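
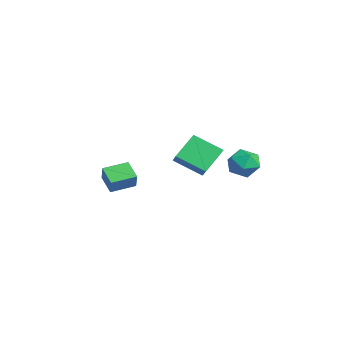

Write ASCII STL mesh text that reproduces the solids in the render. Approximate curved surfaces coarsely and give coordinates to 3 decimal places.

solid 
facet normal -0.866 -0.097 0.491
outer loop
vertex -0.896 -4.216 1.804
vertex -0.941 -2.634 2.037
vertex -1.506 -4.079 0.756
endloop
endfacet
facet normal 0.028 -0.989 -0.146
outer loop
vertex -0.319 -3.946 0.083
vertex -0.896 -4.216 1.804
vertex -1.506 -4.079 0.756
endloop
endfacet
facet normal -0.866 -0.096 0.491
outer loop
vertex -1.506 -4.079 0.756
vertex -0.941 -2.634 2.037
vertex -1.55 -2.496 0.989
endloop
endfacet
facet normal -0.500 0.113 -0.859
outer loop
vertex -1.55 -2.496 0.989
vertex -0.319 -3.946 0.083
vertex -1.506 -4.079 0.756
endloop
endfacet
facet normal 0.500 -0.112 0.859
outer loop
vertex -0.896 -4.216 1.804
vertex 0.246 -2.501 1.364
vertex -0.941 -2.634 2.037
endloop
endfacet
facet normal 0.027 -0.989 -0.146
outer loop
vertex 0.29 -4.084 1.131
vertex -0.896 -4.216 1.804
vertex -0.319 -3.946 0.083
endloop
endfacet
facet normal 0.500 -0.113 0.859
outer loop
vertex 0.29 -4.084 1.131
vertex 0.246 -2.501 1.364
vertex -0.896 -4.216 1.804
endloop
endfacet
facet normal -0.028 0.989 0.146
outer loop
vertex -0.941 -2.634 2.037
vertex 0.246 -2.501 1.364
vertex -1.55 -2.496 0.989
endloop
endfacet
facet normal -0.500 0.112 -0.859
outer loop
vertex -0.364 -2.364 0.316
vertex -0.319 -3.946 0.083
vertex -1.55 -2.496 0.989
endloop
endfacet
facet normal -0.028 0.989 0.145
outer loop
vertex -1.55 -2.496 0.989
vertex 0.246 -2.501 1.364
vertex -0.364 -2.364 0.316
endloop
endfacet
facet normal 0.866 0.097 -0.491
outer loop
vertex -0.364 -2.364 0.316
vertex 0.29 -4.084 1.131
vertex -0.319 -3.946 0.083
endloop
endfacet
facet normal 0.866 0.096 -0.491
outer loop
vertex 0.246 -2.501 1.364
vertex 0.29 -4.084 1.131
vertex -0.364 -2.364 0.316
endloop
endfacet
facet normal -0.483 0.873 -0.068
outer loop
vertex 3.695 3.46 2.556
vertex 2.868 3.047 3.139
vertex 3.698 3.546 3.646
endloop
endfacet
facet normal 0.222 0.972 -0.077
outer loop
vertex 3.695 3.46 2.556
vertex 3.698 3.546 3.646
vertex 4.619 3.293 3.116
endloop
endfacet
facet normal 0.490 0.604 -0.628
outer loop
vertex 3.695 3.46 2.556
vertex 4.619 3.293 3.116
vertex 4.359 2.636 2.281
endloop
endfacet
facet normal -0.051 0.279 -0.959
outer loop
vertex 3.695 3.46 2.556
vertex 4.359 2.636 2.281
vertex 3.276 2.484 2.295
endloop
endfacet
facet normal -0.654 0.444 -0.612
outer loop
vertex 3.695 3.46 2.556
vertex 3.276 2.484 2.295
vertex 2.868 3.047 3.139
endloop
endfacet
facet normal 0.492 0.696 0.523
outer loop
vertex 4.619 3.293 3.116
vertex 3.698 3.546 3.646
vertex 4.364 2.776 4.045
endloop
endfacet
facet normal -0.651 0.535 0.538
outer loop
vertex 3.698 3.546 3.646
vertex 2.868 3.047 3.139
vertex 3.281 2.624 4.059
endloop
endfacet
facet normal -0.926 -0.158 -0.342
outer loop
vertex 2.868 3.047 3.139
vertex 3.276 2.484 2.295
vertex 3.021 1.967 3.224
endloop
endfacet
facet normal 0.048 -0.426 -0.903
outer loop
vertex 3.276 2.484 2.295
vertex 4.359 2.636 2.281
vertex 3.942 1.714 2.694
endloop
endfacet
facet normal 0.924 0.102 -0.368
outer loop
vertex 4.359 2.636 2.281
vertex 4.619 3.293 3.116
vertex 4.772 2.213 3.201
endloop
endfacet
facet normal 0.051 -0.279 0.959
outer loop
vertex 3.945 1.8 3.784
vertex 4.364 2.776 4.045
vertex 3.281 2.624 4.059
endloop
endfacet
facet normal -0.490 -0.604 0.628
outer loop
vertex 3.945 1.8 3.784
vertex 3.281 2.624 4.059
vertex 3.021 1.967 3.224
endloop
endfacet
facet normal -0.222 -0.972 0.077
outer loop
vertex 3.945 1.8 3.784
vertex 3.021 1.967 3.224
vertex 3.942 1.714 2.694
endloop
endfacet
facet normal 0.483 -0.873 0.068
outer loop
vertex 3.945 1.8 3.784
vertex 3.942 1.714 2.694
vertex 4.772 2.213 3.201
endloop
endfacet
facet normal 0.654 -0.444 0.612
outer loop
vertex 3.945 1.8 3.784
vertex 4.772 2.213 3.201
vertex 4.364 2.776 4.045
endloop
endfacet
facet normal -0.048 0.426 0.903
outer loop
vertex 3.281 2.624 4.059
vertex 4.364 2.776 4.045
vertex 3.698 3.546 3.646
endloop
endfacet
facet normal -0.924 -0.102 0.368
outer loop
vertex 3.021 1.967 3.224
vertex 3.281 2.624 4.059
vertex 2.868 3.047 3.139
endloop
endfacet
facet normal -0.492 -0.696 -0.523
outer loop
vertex 3.942 1.714 2.694
vertex 3.021 1.967 3.224
vertex 3.276 2.484 2.295
endloop
endfacet
facet normal 0.651 -0.535 -0.538
outer loop
vertex 4.772 2.213 3.201
vertex 3.942 1.714 2.694
vertex 4.359 2.636 2.281
endloop
endfacet
facet normal 0.926 0.158 0.342
outer loop
vertex 4.364 2.776 4.045
vertex 4.772 2.213 3.201
vertex 4.619 3.293 3.116
endloop
endfacet
facet normal -0.517 -0.705 0.486
outer loop
vertex -3.959 2.533 2.25
vertex -4.953 2.707 1.446
vertex -3.193 1.105 0.995
endloop
endfacet
facet normal 0.770 -0.135 0.623
outer loop
vertex -2.087 2.613 -0.046
vertex -3.959 2.533 2.25
vertex -3.193 1.105 0.995
endloop
endfacet
facet normal -0.517 -0.705 0.486
outer loop
vertex -3.193 1.105 0.995
vertex -4.953 2.707 1.446
vertex -4.187 1.279 0.191
endloop
endfacet
facet normal 0.373 -0.697 -0.612
outer loop
vertex -4.187 1.279 0.191
vertex -2.087 2.613 -0.046
vertex -3.193 1.105 0.995
endloop
endfacet
facet normal -0.373 0.697 0.612
outer loop
vertex -3.959 2.533 2.25
vertex -3.847 4.215 0.405
vertex -4.953 2.707 1.446
endloop
endfacet
facet normal 0.770 -0.135 0.623
outer loop
vertex -2.853 4.041 1.209
vertex -3.959 2.533 2.25
vertex -2.087 2.613 -0.046
endloop
endfacet
facet normal -0.373 0.697 0.612
outer loop
vertex -2.853 4.041 1.209
vertex -3.847 4.215 0.405
vertex -3.959 2.533 2.25
endloop
endfacet
facet normal -0.770 0.135 -0.623
outer loop
vertex -4.953 2.707 1.446
vertex -3.847 4.215 0.405
vertex -4.187 1.279 0.191
endloop
endfacet
facet normal 0.373 -0.697 -0.612
outer loop
vertex -3.081 2.787 -0.85
vertex -2.087 2.613 -0.046
vertex -4.187 1.279 0.191
endloop
endfacet
facet normal -0.770 0.135 -0.623
outer loop
vertex -4.187 1.279 0.191
vertex -3.847 4.215 0.405
vertex -3.081 2.787 -0.85
endloop
endfacet
facet normal 0.517 0.705 -0.486
outer loop
vertex -3.081 2.787 -0.85
vertex -2.853 4.041 1.209
vertex -2.087 2.613 -0.046
endloop
endfacet
facet normal 0.517 0.705 -0.486
outer loop
vertex -3.847 4.215 0.405
vertex -2.853 4.041 1.209
vertex -3.081 2.787 -0.85
endloop
endfacet

endsolid


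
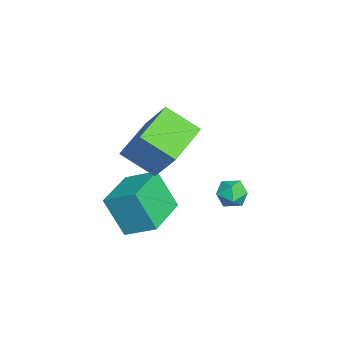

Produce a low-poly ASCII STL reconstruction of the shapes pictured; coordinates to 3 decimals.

solid 
facet normal -0.419 -0.445 -0.791
outer loop
vertex -0.288 -3.449 2.346
vertex -2.108 -2.587 2.826
vertex 0.085 -2.14 1.413
endloop
endfacet
facet normal 0.879 -0.416 -0.232
outer loop
vertex 0.828 -1.353 2.814
vertex -0.288 -3.449 2.346
vertex 0.085 -2.14 1.413
endloop
endfacet
facet normal -0.419 -0.445 -0.791
outer loop
vertex 0.085 -2.14 1.413
vertex -2.108 -2.587 2.826
vertex -1.734 -1.279 1.893
endloop
endfacet
facet normal 0.226 0.793 -0.565
outer loop
vertex -1.734 -1.279 1.893
vertex 0.828 -1.353 2.814
vertex 0.085 -2.14 1.413
endloop
endfacet
facet normal -0.226 -0.793 0.566
outer loop
vertex -0.288 -3.449 2.346
vertex -1.365 -1.8 4.227
vertex -2.108 -2.587 2.826
endloop
endfacet
facet normal 0.879 -0.416 -0.231
outer loop
vertex 0.454 -2.661 3.747
vertex -0.288 -3.449 2.346
vertex 0.828 -1.353 2.814
endloop
endfacet
facet normal -0.226 -0.793 0.566
outer loop
vertex 0.454 -2.661 3.747
vertex -1.365 -1.8 4.227
vertex -0.288 -3.449 2.346
endloop
endfacet
facet normal -0.879 0.417 0.232
outer loop
vertex -2.108 -2.587 2.826
vertex -1.365 -1.8 4.227
vertex -1.734 -1.279 1.893
endloop
endfacet
facet normal 0.226 0.793 -0.566
outer loop
vertex -0.992 -0.491 3.294
vertex 0.828 -1.353 2.814
vertex -1.734 -1.279 1.893
endloop
endfacet
facet normal -0.879 0.416 0.232
outer loop
vertex -1.734 -1.279 1.893
vertex -1.365 -1.8 4.227
vertex -0.992 -0.491 3.294
endloop
endfacet
facet normal 0.419 0.445 0.791
outer loop
vertex -0.992 -0.491 3.294
vertex 0.454 -2.661 3.747
vertex 0.828 -1.353 2.814
endloop
endfacet
facet normal 0.419 0.445 0.791
outer loop
vertex -1.365 -1.8 4.227
vertex 0.454 -2.661 3.747
vertex -0.992 -0.491 3.294
endloop
endfacet
facet normal -0.208 -0.061 0.976
outer loop
vertex -2.724 0.995 -0.702
vertex -2.671 0.272 -0.736
vertex -2.085 0.673 -0.586
endloop
endfacet
facet normal 0.128 0.551 0.825
outer loop
vertex -2.724 0.995 -0.702
vertex -2.085 0.673 -0.586
vertex -2.12 1.278 -0.985
endloop
endfacet
facet normal -0.263 0.902 0.342
outer loop
vertex -2.724 0.995 -0.702
vertex -2.12 1.278 -0.985
vertex -2.727 1.251 -1.38
endloop
endfacet
facet normal -0.838 0.509 0.196
outer loop
vertex -2.724 0.995 -0.702
vertex -2.727 1.251 -1.38
vertex -3.068 0.63 -1.226
endloop
endfacet
facet normal -0.804 -0.087 0.588
outer loop
vertex -2.724 0.995 -0.702
vertex -3.068 0.63 -1.226
vertex -2.671 0.272 -0.736
endloop
endfacet
facet normal 0.756 0.390 0.525
outer loop
vertex -2.12 1.278 -0.985
vertex -2.085 0.673 -0.586
vertex -1.692 0.73 -1.194
endloop
endfacet
facet normal 0.214 -0.601 0.771
outer loop
vertex -2.085 0.673 -0.586
vertex -2.671 0.272 -0.736
vertex -2.033 0.109 -1.04
endloop
endfacet
facet normal -0.753 -0.642 0.141
outer loop
vertex -2.671 0.272 -0.736
vertex -3.068 0.63 -1.226
vertex -2.64 0.082 -1.435
endloop
endfacet
facet normal -0.809 0.322 -0.492
outer loop
vertex -3.068 0.63 -1.226
vertex -2.727 1.251 -1.38
vertex -2.675 0.687 -1.834
endloop
endfacet
facet normal 0.123 0.959 -0.255
outer loop
vertex -2.727 1.251 -1.38
vertex -2.12 1.278 -0.985
vertex -2.089 1.088 -1.684
endloop
endfacet
facet normal 0.838 -0.509 -0.196
outer loop
vertex -2.036 0.365 -1.718
vertex -1.692 0.73 -1.194
vertex -2.033 0.109 -1.04
endloop
endfacet
facet normal 0.263 -0.902 -0.342
outer loop
vertex -2.036 0.365 -1.718
vertex -2.033 0.109 -1.04
vertex -2.64 0.082 -1.435
endloop
endfacet
facet normal -0.128 -0.551 -0.825
outer loop
vertex -2.036 0.365 -1.718
vertex -2.64 0.082 -1.435
vertex -2.675 0.687 -1.834
endloop
endfacet
facet normal 0.208 0.061 -0.976
outer loop
vertex -2.036 0.365 -1.718
vertex -2.675 0.687 -1.834
vertex -2.089 1.088 -1.684
endloop
endfacet
facet normal 0.804 0.087 -0.588
outer loop
vertex -2.036 0.365 -1.718
vertex -2.089 1.088 -1.684
vertex -1.692 0.73 -1.194
endloop
endfacet
facet normal 0.809 -0.322 0.492
outer loop
vertex -2.033 0.109 -1.04
vertex -1.692 0.73 -1.194
vertex -2.085 0.673 -0.586
endloop
endfacet
facet normal -0.123 -0.959 0.255
outer loop
vertex -2.64 0.082 -1.435
vertex -2.033 0.109 -1.04
vertex -2.671 0.272 -0.736
endloop
endfacet
facet normal -0.756 -0.390 -0.525
outer loop
vertex -2.675 0.687 -1.834
vertex -2.64 0.082 -1.435
vertex -3.068 0.63 -1.226
endloop
endfacet
facet normal -0.214 0.601 -0.771
outer loop
vertex -2.089 1.088 -1.684
vertex -2.675 0.687 -1.834
vertex -2.727 1.251 -1.38
endloop
endfacet
facet normal 0.753 0.642 -0.141
outer loop
vertex -1.692 0.73 -1.194
vertex -2.089 1.088 -1.684
vertex -2.12 1.278 -0.985
endloop
endfacet
facet normal -0.938 0.345 -0.022
outer loop
vertex -2.304 -3.371 -0.336
vertex -1.871 -2.151 0.338
vertex -1.97 -2.569 -2.004
endloop
endfacet
facet normal -0.296 -0.836 -0.461
outer loop
vertex -0.009 -3.289 -1.958
vertex -2.304 -3.371 -0.336
vertex -1.97 -2.569 -2.004
endloop
endfacet
facet normal -0.939 0.344 -0.022
outer loop
vertex -1.97 -2.569 -2.004
vertex -1.871 -2.151 0.338
vertex -1.538 -1.348 -1.33
endloop
endfacet
facet normal 0.177 0.427 -0.887
outer loop
vertex -1.538 -1.348 -1.33
vertex -0.009 -3.289 -1.958
vertex -1.97 -2.569 -2.004
endloop
endfacet
facet normal -0.178 -0.427 0.887
outer loop
vertex -2.304 -3.371 -0.336
vertex 0.09 -2.871 0.384
vertex -1.871 -2.151 0.338
endloop
endfacet
facet normal -0.296 -0.836 -0.462
outer loop
vertex -0.342 -4.092 -0.29
vertex -2.304 -3.371 -0.336
vertex -0.009 -3.289 -1.958
endloop
endfacet
facet normal -0.178 -0.427 0.887
outer loop
vertex -0.342 -4.092 -0.29
vertex 0.09 -2.871 0.384
vertex -2.304 -3.371 -0.336
endloop
endfacet
facet normal 0.296 0.836 0.462
outer loop
vertex -1.871 -2.151 0.338
vertex 0.09 -2.871 0.384
vertex -1.538 -1.348 -1.33
endloop
endfacet
facet normal 0.178 0.427 -0.887
outer loop
vertex 0.424 -2.069 -1.284
vertex -0.009 -3.289 -1.958
vertex -1.538 -1.348 -1.33
endloop
endfacet
facet normal 0.296 0.836 0.461
outer loop
vertex -1.538 -1.348 -1.33
vertex 0.09 -2.871 0.384
vertex 0.424 -2.069 -1.284
endloop
endfacet
facet normal 0.938 -0.345 0.021
outer loop
vertex 0.424 -2.069 -1.284
vertex -0.342 -4.092 -0.29
vertex -0.009 -3.289 -1.958
endloop
endfacet
facet normal 0.939 -0.344 0.022
outer loop
vertex 0.09 -2.871 0.384
vertex -0.342 -4.092 -0.29
vertex 0.424 -2.069 -1.284
endloop
endfacet

endsolid


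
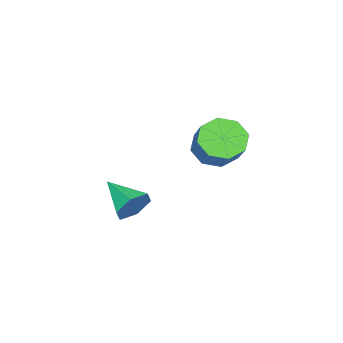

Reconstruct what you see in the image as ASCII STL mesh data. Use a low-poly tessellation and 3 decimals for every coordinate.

solid 
facet normal -0.534 -0.515 -0.670
outer loop
vertex 3.092 1.111 -0.212
vertex 2.655 0.564 0.557
vertex 2.424 1.449 0.061
endloop
endfacet
facet normal 0.108 0.745 -0.658
outer loop
vertex 3.092 1.111 -0.212
vertex 2.424 1.449 0.061
vertex 4.102 2.084 1.055
endloop
endfacet
facet normal 0.107 0.746 -0.658
outer loop
vertex 4.102 2.084 1.055
vertex 2.424 1.449 0.061
vertex 3.435 2.421 1.328
endloop
endfacet
facet normal 0.534 0.514 0.671
outer loop
vertex 4.102 2.084 1.055
vertex 3.435 2.421 1.328
vertex 3.665 1.536 1.823
endloop
endfacet
facet normal -0.534 -0.515 -0.670
outer loop
vertex 2.424 1.449 0.061
vertex 2.655 0.564 0.557
vertex 1.892 1.268 0.624
endloop
endfacet
facet normal -0.517 0.827 -0.222
outer loop
vertex 2.424 1.449 0.061
vertex 1.892 1.268 0.624
vertex 3.435 2.421 1.328
endloop
endfacet
facet normal -0.517 0.827 -0.222
outer loop
vertex 3.435 2.421 1.328
vertex 1.892 1.268 0.624
vertex 2.903 2.24 1.891
endloop
endfacet
facet normal 0.535 0.514 0.671
outer loop
vertex 3.435 2.421 1.328
vertex 2.903 2.24 1.891
vertex 3.665 1.536 1.823
endloop
endfacet
facet normal -0.534 -0.515 -0.670
outer loop
vertex 1.892 1.268 0.624
vertex 2.655 0.564 0.557
vertex 1.807 0.675 1.148
endloop
endfacet
facet normal -0.838 0.424 0.344
outer loop
vertex 1.892 1.268 0.624
vertex 1.807 0.675 1.148
vertex 2.903 2.24 1.891
endloop
endfacet
facet normal -0.838 0.424 0.343
outer loop
vertex 2.903 2.24 1.891
vertex 1.807 0.675 1.148
vertex 2.817 1.647 2.415
endloop
endfacet
facet normal 0.535 0.514 0.670
outer loop
vertex 2.903 2.24 1.891
vertex 2.817 1.647 2.415
vertex 3.665 1.536 1.823
endloop
endfacet
facet normal -0.535 -0.514 -0.671
outer loop
vertex 1.807 0.675 1.148
vertex 2.655 0.564 0.557
vertex 2.218 0.016 1.325
endloop
endfacet
facet normal -0.669 -0.227 0.708
outer loop
vertex 1.807 0.675 1.148
vertex 2.218 0.016 1.325
vertex 2.817 1.647 2.415
endloop
endfacet
facet normal -0.669 -0.227 0.708
outer loop
vertex 2.817 1.647 2.415
vertex 2.218 0.016 1.325
vertex 3.228 0.989 2.592
endloop
endfacet
facet normal 0.535 0.514 0.670
outer loop
vertex 2.817 1.647 2.415
vertex 3.228 0.989 2.592
vertex 3.665 1.536 1.823
endloop
endfacet
facet normal -0.534 -0.514 -0.671
outer loop
vertex 2.218 0.016 1.325
vertex 2.655 0.564 0.557
vertex 2.885 -0.321 1.052
endloop
endfacet
facet normal -0.107 -0.745 0.658
outer loop
vertex 2.218 0.016 1.325
vertex 2.885 -0.321 1.052
vertex 3.228 0.989 2.592
endloop
endfacet
facet normal -0.108 -0.745 0.658
outer loop
vertex 3.228 0.989 2.592
vertex 2.885 -0.321 1.052
vertex 3.896 0.651 2.319
endloop
endfacet
facet normal 0.534 0.515 0.670
outer loop
vertex 3.228 0.989 2.592
vertex 3.896 0.651 2.319
vertex 3.665 1.536 1.823
endloop
endfacet
facet normal -0.535 -0.514 -0.671
outer loop
vertex 2.885 -0.321 1.052
vertex 2.655 0.564 0.557
vertex 3.417 -0.14 0.489
endloop
endfacet
facet normal 0.517 -0.827 0.222
outer loop
vertex 2.885 -0.321 1.052
vertex 3.417 -0.14 0.489
vertex 3.896 0.651 2.319
endloop
endfacet
facet normal 0.517 -0.827 0.222
outer loop
vertex 3.896 0.651 2.319
vertex 3.417 -0.14 0.489
vertex 4.428 0.832 1.756
endloop
endfacet
facet normal 0.534 0.515 0.670
outer loop
vertex 3.896 0.651 2.319
vertex 4.428 0.832 1.756
vertex 3.665 1.536 1.823
endloop
endfacet
facet normal -0.535 -0.514 -0.670
outer loop
vertex 3.417 -0.14 0.489
vertex 2.655 0.564 0.557
vertex 3.503 0.453 -0.035
endloop
endfacet
facet normal 0.838 -0.425 -0.343
outer loop
vertex 3.417 -0.14 0.489
vertex 3.503 0.453 -0.035
vertex 4.428 0.832 1.756
endloop
endfacet
facet normal 0.838 -0.424 -0.343
outer loop
vertex 4.428 0.832 1.756
vertex 3.503 0.453 -0.035
vertex 4.513 1.425 1.232
endloop
endfacet
facet normal 0.534 0.515 0.670
outer loop
vertex 4.428 0.832 1.756
vertex 4.513 1.425 1.232
vertex 3.665 1.536 1.823
endloop
endfacet
facet normal -0.535 -0.514 -0.670
outer loop
vertex 3.503 0.453 -0.035
vertex 2.655 0.564 0.557
vertex 3.092 1.111 -0.212
endloop
endfacet
facet normal 0.669 0.227 -0.708
outer loop
vertex 3.503 0.453 -0.035
vertex 3.092 1.111 -0.212
vertex 4.513 1.425 1.232
endloop
endfacet
facet normal 0.669 0.227 -0.708
outer loop
vertex 4.513 1.425 1.232
vertex 3.092 1.111 -0.212
vertex 4.102 2.084 1.055
endloop
endfacet
facet normal 0.535 0.514 0.671
outer loop
vertex 4.513 1.425 1.232
vertex 4.102 2.084 1.055
vertex 3.665 1.536 1.823
endloop
endfacet
facet normal 0.242 0.892 -0.382
outer loop
vertex 4.455 -2.34 -2.61
vertex 3.964 -2.53 -3.365
vertex 3.564 -2.115 -2.648
endloop
endfacet
facet normal -0.043 -0.002 0.999
outer loop
vertex 4.455 -2.34 -2.61
vertex 3.564 -2.115 -2.648
vertex 3.516 -4.19 -2.655
endloop
endfacet
facet normal 0.241 0.892 -0.382
outer loop
vertex 3.564 -2.115 -2.648
vertex 3.964 -2.53 -3.365
vertex 3.073 -2.306 -3.403
endloop
endfacet
facet normal -0.840 0.018 0.542
outer loop
vertex 3.564 -2.115 -2.648
vertex 3.073 -2.306 -3.403
vertex 3.516 -4.19 -2.655
endloop
endfacet
facet normal 0.241 0.893 -0.381
outer loop
vertex 3.073 -2.306 -3.403
vertex 3.964 -2.53 -3.365
vertex 3.474 -2.72 -4.12
endloop
endfacet
facet normal -0.892 -0.332 -0.307
outer loop
vertex 3.073 -2.306 -3.403
vertex 3.474 -2.72 -4.12
vertex 3.516 -4.19 -2.655
endloop
endfacet
facet normal 0.242 0.892 -0.381
outer loop
vertex 3.474 -2.72 -4.12
vertex 3.964 -2.53 -3.365
vertex 4.365 -2.945 -4.082
endloop
endfacet
facet normal -0.147 -0.700 -0.699
outer loop
vertex 3.474 -2.72 -4.12
vertex 4.365 -2.945 -4.082
vertex 3.516 -4.19 -2.655
endloop
endfacet
facet normal 0.241 0.892 -0.381
outer loop
vertex 4.365 -2.945 -4.082
vertex 3.964 -2.53 -3.365
vertex 4.856 -2.755 -3.327
endloop
endfacet
facet normal 0.650 -0.720 -0.242
outer loop
vertex 4.365 -2.945 -4.082
vertex 4.856 -2.755 -3.327
vertex 3.516 -4.19 -2.655
endloop
endfacet
facet normal 0.241 0.892 -0.381
outer loop
vertex 4.856 -2.755 -3.327
vertex 3.964 -2.53 -3.365
vertex 4.455 -2.34 -2.61
endloop
endfacet
facet normal 0.702 -0.371 0.608
outer loop
vertex 4.856 -2.755 -3.327
vertex 4.455 -2.34 -2.61
vertex 3.516 -4.19 -2.655
endloop
endfacet

endsolid


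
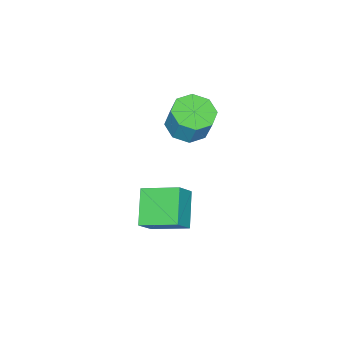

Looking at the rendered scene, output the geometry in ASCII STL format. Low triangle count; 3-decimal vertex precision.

solid 
facet normal -0.709 -0.426 0.561
outer loop
vertex -0.281 -0.744 -0.79
vertex -0.816 0.925 -0.198
vertex -1.091 -0.662 -1.752
endloop
endfacet
facet normal 0.289 -0.902 -0.320
outer loop
vertex 0.236 0.135 -2.802
vertex -0.281 -0.744 -0.79
vertex -1.091 -0.662 -1.752
endloop
endfacet
facet normal -0.709 -0.426 0.561
outer loop
vertex -1.091 -0.662 -1.752
vertex -0.816 0.925 -0.198
vertex -1.626 1.007 -1.16
endloop
endfacet
facet normal -0.643 0.065 -0.763
outer loop
vertex -1.626 1.007 -1.16
vertex 0.236 0.135 -2.802
vertex -1.091 -0.662 -1.752
endloop
endfacet
facet normal 0.643 -0.065 0.763
outer loop
vertex -0.281 -0.744 -0.79
vertex 0.511 1.722 -1.248
vertex -0.816 0.925 -0.198
endloop
endfacet
facet normal 0.289 -0.902 -0.320
outer loop
vertex 1.046 0.053 -1.84
vertex -0.281 -0.744 -0.79
vertex 0.236 0.135 -2.802
endloop
endfacet
facet normal 0.643 -0.065 0.763
outer loop
vertex 1.046 0.053 -1.84
vertex 0.511 1.722 -1.248
vertex -0.281 -0.744 -0.79
endloop
endfacet
facet normal -0.289 0.902 0.320
outer loop
vertex -0.816 0.925 -0.198
vertex 0.511 1.722 -1.248
vertex -1.626 1.007 -1.16
endloop
endfacet
facet normal -0.643 0.065 -0.763
outer loop
vertex -0.299 1.804 -2.21
vertex 0.236 0.135 -2.802
vertex -1.626 1.007 -1.16
endloop
endfacet
facet normal -0.289 0.902 0.320
outer loop
vertex -1.626 1.007 -1.16
vertex 0.511 1.722 -1.248
vertex -0.299 1.804 -2.21
endloop
endfacet
facet normal 0.709 0.426 -0.561
outer loop
vertex -0.299 1.804 -2.21
vertex 1.046 0.053 -1.84
vertex 0.236 0.135 -2.802
endloop
endfacet
facet normal 0.709 0.426 -0.561
outer loop
vertex 0.511 1.722 -1.248
vertex 1.046 0.053 -1.84
vertex -0.299 1.804 -2.21
endloop
endfacet
facet normal -0.142 -0.333 -0.932
outer loop
vertex -1.645 -0.418 2.861
vertex -2.311 0.324 2.698
vertex -1.313 0.222 2.582
endloop
endfacet
facet normal 0.892 -0.452 0.025
outer loop
vertex -1.645 -0.418 2.861
vertex -1.313 0.222 2.582
vertex -1.443 0.054 4.185
endloop
endfacet
facet normal 0.892 -0.452 0.025
outer loop
vertex -1.443 0.054 4.185
vertex -1.313 0.222 2.582
vertex -1.111 0.694 3.906
endloop
endfacet
facet normal 0.142 0.333 0.932
outer loop
vertex -1.443 0.054 4.185
vertex -1.111 0.694 3.906
vertex -2.109 0.796 4.022
endloop
endfacet
facet normal -0.142 -0.332 -0.932
outer loop
vertex -1.313 0.222 2.582
vertex -2.311 0.324 2.698
vertex -1.565 0.922 2.371
endloop
endfacet
facet normal 0.935 0.265 -0.237
outer loop
vertex -1.313 0.222 2.582
vertex -1.565 0.922 2.371
vertex -1.111 0.694 3.906
endloop
endfacet
facet normal 0.934 0.266 -0.237
outer loop
vertex -1.111 0.694 3.906
vertex -1.565 0.922 2.371
vertex -1.364 1.394 3.695
endloop
endfacet
facet normal 0.142 0.332 0.932
outer loop
vertex -1.111 0.694 3.906
vertex -1.364 1.394 3.695
vertex -2.109 0.796 4.022
endloop
endfacet
facet normal -0.142 -0.332 -0.932
outer loop
vertex -1.565 0.922 2.371
vertex -2.311 0.324 2.698
vertex -2.255 1.271 2.352
endloop
endfacet
facet normal 0.429 0.828 -0.360
outer loop
vertex -1.565 0.922 2.371
vertex -2.255 1.271 2.352
vertex -1.364 1.394 3.695
endloop
endfacet
facet normal 0.429 0.828 -0.361
outer loop
vertex -1.364 1.394 3.695
vertex -2.255 1.271 2.352
vertex -2.053 1.743 3.676
endloop
endfacet
facet normal 0.143 0.332 0.932
outer loop
vertex -1.364 1.394 3.695
vertex -2.053 1.743 3.676
vertex -2.109 0.796 4.022
endloop
endfacet
facet normal -0.142 -0.332 -0.932
outer loop
vertex -2.255 1.271 2.352
vertex -2.311 0.324 2.698
vertex -2.977 1.066 2.535
endloop
endfacet
facet normal -0.326 0.905 -0.273
outer loop
vertex -2.255 1.271 2.352
vertex -2.977 1.066 2.535
vertex -2.053 1.743 3.676
endloop
endfacet
facet normal -0.326 0.905 -0.273
outer loop
vertex -2.053 1.743 3.676
vertex -2.977 1.066 2.535
vertex -2.775 1.538 3.859
endloop
endfacet
facet normal 0.142 0.332 0.932
outer loop
vertex -2.053 1.743 3.676
vertex -2.775 1.538 3.859
vertex -2.109 0.796 4.022
endloop
endfacet
facet normal -0.142 -0.333 -0.932
outer loop
vertex -2.977 1.066 2.535
vertex -2.311 0.324 2.698
vertex -3.309 0.426 2.814
endloop
endfacet
facet normal -0.892 0.452 -0.025
outer loop
vertex -2.977 1.066 2.535
vertex -3.309 0.426 2.814
vertex -2.775 1.538 3.859
endloop
endfacet
facet normal -0.892 0.452 -0.025
outer loop
vertex -2.775 1.538 3.859
vertex -3.309 0.426 2.814
vertex -3.107 0.898 4.138
endloop
endfacet
facet normal 0.142 0.333 0.932
outer loop
vertex -2.775 1.538 3.859
vertex -3.107 0.898 4.138
vertex -2.109 0.796 4.022
endloop
endfacet
facet normal -0.142 -0.332 -0.932
outer loop
vertex -3.309 0.426 2.814
vertex -2.311 0.324 2.698
vertex -3.056 -0.274 3.025
endloop
endfacet
facet normal -0.934 -0.266 0.237
outer loop
vertex -3.309 0.426 2.814
vertex -3.056 -0.274 3.025
vertex -3.107 0.898 4.138
endloop
endfacet
facet normal -0.935 -0.265 0.236
outer loop
vertex -3.107 0.898 4.138
vertex -3.056 -0.274 3.025
vertex -2.855 0.198 4.349
endloop
endfacet
facet normal 0.142 0.332 0.932
outer loop
vertex -3.107 0.898 4.138
vertex -2.855 0.198 4.349
vertex -2.109 0.796 4.022
endloop
endfacet
facet normal -0.143 -0.332 -0.932
outer loop
vertex -3.056 -0.274 3.025
vertex -2.311 0.324 2.698
vertex -2.367 -0.623 3.044
endloop
endfacet
facet normal -0.429 -0.828 0.360
outer loop
vertex -3.056 -0.274 3.025
vertex -2.367 -0.623 3.044
vertex -2.855 0.198 4.349
endloop
endfacet
facet normal -0.429 -0.828 0.361
outer loop
vertex -2.855 0.198 4.349
vertex -2.367 -0.623 3.044
vertex -2.165 -0.151 4.368
endloop
endfacet
facet normal 0.142 0.332 0.932
outer loop
vertex -2.855 0.198 4.349
vertex -2.165 -0.151 4.368
vertex -2.109 0.796 4.022
endloop
endfacet
facet normal -0.142 -0.332 -0.932
outer loop
vertex -2.367 -0.623 3.044
vertex -2.311 0.324 2.698
vertex -1.645 -0.418 2.861
endloop
endfacet
facet normal 0.326 -0.905 0.273
outer loop
vertex -2.367 -0.623 3.044
vertex -1.645 -0.418 2.861
vertex -2.165 -0.151 4.368
endloop
endfacet
facet normal 0.326 -0.905 0.273
outer loop
vertex -2.165 -0.151 4.368
vertex -1.645 -0.418 2.861
vertex -1.443 0.054 4.185
endloop
endfacet
facet normal 0.142 0.332 0.932
outer loop
vertex -2.165 -0.151 4.368
vertex -1.443 0.054 4.185
vertex -2.109 0.796 4.022
endloop
endfacet

endsolid


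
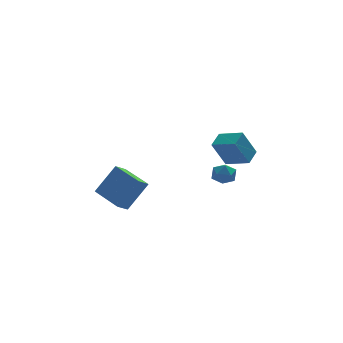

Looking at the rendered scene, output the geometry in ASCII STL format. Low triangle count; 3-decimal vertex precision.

solid 
facet normal -0.603 -0.710 -0.365
outer loop
vertex 2.908 1.095 1.437
vertex 1.848 2.239 0.963
vertex 3.815 1.216 -0.296
endloop
endfacet
facet normal 0.651 -0.701 0.291
outer loop
vertex 4.532 2.061 0.137
vertex 2.908 1.095 1.437
vertex 3.815 1.216 -0.296
endloop
endfacet
facet normal -0.603 -0.710 -0.364
outer loop
vertex 3.815 1.216 -0.296
vertex 1.848 2.239 0.963
vertex 2.754 2.36 -0.771
endloop
endfacet
facet normal 0.462 0.061 -0.885
outer loop
vertex 2.754 2.36 -0.771
vertex 4.532 2.061 0.137
vertex 3.815 1.216 -0.296
endloop
endfacet
facet normal -0.462 -0.061 0.885
outer loop
vertex 2.908 1.095 1.437
vertex 2.565 3.084 1.396
vertex 1.848 2.239 0.963
endloop
endfacet
facet normal 0.650 -0.702 0.291
outer loop
vertex 3.626 1.94 1.871
vertex 2.908 1.095 1.437
vertex 4.532 2.061 0.137
endloop
endfacet
facet normal -0.462 -0.061 0.885
outer loop
vertex 3.626 1.94 1.871
vertex 2.565 3.084 1.396
vertex 2.908 1.095 1.437
endloop
endfacet
facet normal -0.651 0.701 -0.291
outer loop
vertex 1.848 2.239 0.963
vertex 2.565 3.084 1.396
vertex 2.754 2.36 -0.771
endloop
endfacet
facet normal 0.462 0.062 -0.885
outer loop
vertex 3.472 3.205 -0.337
vertex 4.532 2.061 0.137
vertex 2.754 2.36 -0.771
endloop
endfacet
facet normal -0.650 0.702 -0.291
outer loop
vertex 2.754 2.36 -0.771
vertex 2.565 3.084 1.396
vertex 3.472 3.205 -0.337
endloop
endfacet
facet normal 0.603 0.710 0.365
outer loop
vertex 3.472 3.205 -0.337
vertex 3.626 1.94 1.871
vertex 4.532 2.061 0.137
endloop
endfacet
facet normal 0.602 0.710 0.365
outer loop
vertex 2.565 3.084 1.396
vertex 3.626 1.94 1.871
vertex 3.472 3.205 -0.337
endloop
endfacet
facet normal -0.710 -0.439 0.550
outer loop
vertex -3.011 0.391 -0.464
vertex -3.855 2.289 -0.041
vertex -4.281 0.221 -2.239
endloop
endfacet
facet normal 0.398 -0.895 -0.199
outer loop
vertex -3.585 0.651 -2.779
vertex -3.011 0.391 -0.464
vertex -4.281 0.221 -2.239
endloop
endfacet
facet normal -0.710 -0.439 0.550
outer loop
vertex -4.281 0.221 -2.239
vertex -3.855 2.289 -0.041
vertex -5.126 2.119 -1.817
endloop
endfacet
facet normal -0.580 -0.078 -0.810
outer loop
vertex -5.126 2.119 -1.817
vertex -3.585 0.651 -2.779
vertex -4.281 0.221 -2.239
endloop
endfacet
facet normal 0.581 0.078 0.810
outer loop
vertex -3.011 0.391 -0.464
vertex -3.159 2.719 -0.581
vertex -3.855 2.289 -0.041
endloop
endfacet
facet normal 0.398 -0.895 -0.199
outer loop
vertex -2.314 0.821 -1.003
vertex -3.011 0.391 -0.464
vertex -3.585 0.651 -2.779
endloop
endfacet
facet normal 0.579 0.078 0.811
outer loop
vertex -2.314 0.821 -1.003
vertex -3.159 2.719 -0.581
vertex -3.011 0.391 -0.464
endloop
endfacet
facet normal -0.398 0.895 0.199
outer loop
vertex -3.855 2.289 -0.041
vertex -3.159 2.719 -0.581
vertex -5.126 2.119 -1.817
endloop
endfacet
facet normal -0.580 -0.077 -0.811
outer loop
vertex -4.429 2.549 -2.356
vertex -3.585 0.651 -2.779
vertex -5.126 2.119 -1.817
endloop
endfacet
facet normal -0.398 0.895 0.199
outer loop
vertex -5.126 2.119 -1.817
vertex -3.159 2.719 -0.581
vertex -4.429 2.549 -2.356
endloop
endfacet
facet normal 0.710 0.439 -0.550
outer loop
vertex -4.429 2.549 -2.356
vertex -2.314 0.821 -1.003
vertex -3.585 0.651 -2.779
endloop
endfacet
facet normal 0.710 0.439 -0.550
outer loop
vertex -3.159 2.719 -0.581
vertex -2.314 0.821 -1.003
vertex -4.429 2.549 -2.356
endloop
endfacet
facet normal -0.126 0.429 0.894
outer loop
vertex 2.438 3.762 -1.664
vertex 3.012 3.243 -1.334
vertex 3.249 3.984 -1.656
endloop
endfacet
facet normal -0.249 0.896 0.368
outer loop
vertex 2.438 3.762 -1.664
vertex 3.249 3.984 -1.656
vertex 2.779 4.133 -2.337
endloop
endfacet
facet normal -0.771 0.635 -0.040
outer loop
vertex 2.438 3.762 -1.664
vertex 2.779 4.133 -2.337
vertex 2.251 3.486 -2.436
endloop
endfacet
facet normal -0.972 0.007 0.233
outer loop
vertex 2.438 3.762 -1.664
vertex 2.251 3.486 -2.436
vertex 2.396 2.936 -1.816
endloop
endfacet
facet normal -0.574 -0.120 0.810
outer loop
vertex 2.438 3.762 -1.664
vertex 2.396 2.936 -1.816
vertex 3.012 3.243 -1.334
endloop
endfacet
facet normal 0.342 0.939 -0.031
outer loop
vertex 2.779 4.133 -2.337
vertex 3.249 3.984 -1.656
vertex 3.564 3.844 -2.424
endloop
endfacet
facet normal 0.540 0.184 0.821
outer loop
vertex 3.249 3.984 -1.656
vertex 3.012 3.243 -1.334
vertex 3.709 3.294 -1.804
endloop
endfacet
facet normal -0.184 -0.706 0.684
outer loop
vertex 3.012 3.243 -1.334
vertex 2.396 2.936 -1.816
vertex 3.181 2.647 -1.903
endloop
endfacet
facet normal -0.830 -0.500 -0.249
outer loop
vertex 2.396 2.936 -1.816
vertex 2.251 3.486 -2.436
vertex 2.711 2.796 -2.584
endloop
endfacet
facet normal -0.504 0.517 -0.692
outer loop
vertex 2.251 3.486 -2.436
vertex 2.779 4.133 -2.337
vertex 2.948 3.537 -2.906
endloop
endfacet
facet normal 0.972 -0.007 -0.233
outer loop
vertex 3.522 3.018 -2.576
vertex 3.564 3.844 -2.424
vertex 3.709 3.294 -1.804
endloop
endfacet
facet normal 0.771 -0.635 0.040
outer loop
vertex 3.522 3.018 -2.576
vertex 3.709 3.294 -1.804
vertex 3.181 2.647 -1.903
endloop
endfacet
facet normal 0.249 -0.896 -0.368
outer loop
vertex 3.522 3.018 -2.576
vertex 3.181 2.647 -1.903
vertex 2.711 2.796 -2.584
endloop
endfacet
facet normal 0.126 -0.429 -0.894
outer loop
vertex 3.522 3.018 -2.576
vertex 2.711 2.796 -2.584
vertex 2.948 3.537 -2.906
endloop
endfacet
facet normal 0.574 0.120 -0.810
outer loop
vertex 3.522 3.018 -2.576
vertex 2.948 3.537 -2.906
vertex 3.564 3.844 -2.424
endloop
endfacet
facet normal 0.830 0.500 0.249
outer loop
vertex 3.709 3.294 -1.804
vertex 3.564 3.844 -2.424
vertex 3.249 3.984 -1.656
endloop
endfacet
facet normal 0.504 -0.517 0.692
outer loop
vertex 3.181 2.647 -1.903
vertex 3.709 3.294 -1.804
vertex 3.012 3.243 -1.334
endloop
endfacet
facet normal -0.342 -0.939 0.031
outer loop
vertex 2.711 2.796 -2.584
vertex 3.181 2.647 -1.903
vertex 2.396 2.936 -1.816
endloop
endfacet
facet normal -0.540 -0.184 -0.821
outer loop
vertex 2.948 3.537 -2.906
vertex 2.711 2.796 -2.584
vertex 2.251 3.486 -2.436
endloop
endfacet
facet normal 0.184 0.706 -0.684
outer loop
vertex 3.564 3.844 -2.424
vertex 2.948 3.537 -2.906
vertex 2.779 4.133 -2.337
endloop
endfacet

endsolid


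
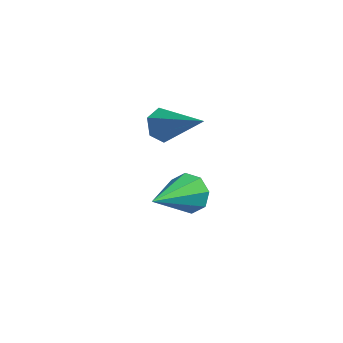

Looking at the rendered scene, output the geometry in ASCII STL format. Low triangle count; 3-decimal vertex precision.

solid 
facet normal -0.852 0.072 -0.519
outer loop
vertex -2.27 -2.376 0.06
vertex -2.507 -2.102 0.487
vertex -2.239 -1.817 0.087
endloop
endfacet
facet normal 0.747 -0.009 -0.665
outer loop
vertex -2.27 -2.376 0.06
vertex -2.239 -1.817 0.087
vertex -1.153 -2.218 1.313
endloop
endfacet
facet normal -0.852 0.072 -0.519
outer loop
vertex -2.239 -1.817 0.087
vertex -2.507 -2.102 0.487
vertex -2.476 -1.544 0.514
endloop
endfacet
facet normal 0.544 0.811 -0.217
outer loop
vertex -2.239 -1.817 0.087
vertex -2.476 -1.544 0.514
vertex -1.153 -2.218 1.313
endloop
endfacet
facet normal -0.852 0.072 -0.518
outer loop
vertex -2.476 -1.544 0.514
vertex -2.507 -2.102 0.487
vertex -2.744 -1.829 0.915
endloop
endfacet
facet normal 0.046 0.800 0.599
outer loop
vertex -2.476 -1.544 0.514
vertex -2.744 -1.829 0.915
vertex -1.153 -2.218 1.313
endloop
endfacet
facet normal -0.852 0.072 -0.518
outer loop
vertex -2.744 -1.829 0.915
vertex -2.507 -2.102 0.487
vertex -2.775 -2.387 0.888
endloop
endfacet
facet normal -0.250 -0.033 0.968
outer loop
vertex -2.744 -1.829 0.915
vertex -2.775 -2.387 0.888
vertex -1.153 -2.218 1.313
endloop
endfacet
facet normal -0.852 0.072 -0.518
outer loop
vertex -2.775 -2.387 0.888
vertex -2.507 -2.102 0.487
vertex -2.538 -2.661 0.46
endloop
endfacet
facet normal -0.047 -0.853 0.520
outer loop
vertex -2.775 -2.387 0.888
vertex -2.538 -2.661 0.46
vertex -1.153 -2.218 1.313
endloop
endfacet
facet normal -0.852 0.072 -0.519
outer loop
vertex -2.538 -2.661 0.46
vertex -2.507 -2.102 0.487
vertex -2.27 -2.376 0.06
endloop
endfacet
facet normal 0.452 -0.841 -0.297
outer loop
vertex -2.538 -2.661 0.46
vertex -2.27 -2.376 0.06
vertex -1.153 -2.218 1.313
endloop
endfacet
facet normal 0.097 0.878 -0.469
outer loop
vertex -1.354 -1.518 -2.321
vertex -1.959 -1.599 -2.598
vertex -1.73 -1.322 -2.032
endloop
endfacet
facet normal 0.609 -0.002 0.793
outer loop
vertex -1.354 -1.518 -2.321
vertex -1.73 -1.322 -2.032
vertex -2.141 -3.241 -1.722
endloop
endfacet
facet normal 0.096 0.878 -0.469
outer loop
vertex -1.73 -1.322 -2.032
vertex -1.959 -1.599 -2.598
vertex -2.24 -1.289 -2.075
endloop
endfacet
facet normal -0.072 0.174 0.982
outer loop
vertex -1.73 -1.322 -2.032
vertex -2.24 -1.289 -2.075
vertex -2.141 -3.241 -1.722
endloop
endfacet
facet normal 0.098 0.878 -0.468
outer loop
vertex -2.24 -1.289 -2.075
vertex -1.959 -1.599 -2.598
vertex -2.585 -1.437 -2.425
endloop
endfacet
facet normal -0.728 0.086 0.681
outer loop
vertex -2.24 -1.289 -2.075
vertex -2.585 -1.437 -2.425
vertex -2.141 -3.241 -1.722
endloop
endfacet
facet normal 0.098 0.878 -0.468
outer loop
vertex -2.585 -1.437 -2.425
vertex -1.959 -1.599 -2.598
vertex -2.563 -1.68 -2.876
endloop
endfacet
facet normal -0.975 -0.214 0.068
outer loop
vertex -2.585 -1.437 -2.425
vertex -2.563 -1.68 -2.876
vertex -2.141 -3.241 -1.722
endloop
endfacet
facet normal 0.098 0.878 -0.469
outer loop
vertex -2.563 -1.68 -2.876
vertex -1.959 -1.599 -2.598
vertex -2.187 -1.876 -3.164
endloop
endfacet
facet normal -0.669 -0.550 -0.499
outer loop
vertex -2.563 -1.68 -2.876
vertex -2.187 -1.876 -3.164
vertex -2.141 -3.241 -1.722
endloop
endfacet
facet normal 0.096 0.878 -0.469
outer loop
vertex -2.187 -1.876 -3.164
vertex -1.959 -1.599 -2.598
vertex -1.677 -1.909 -3.121
endloop
endfacet
facet normal 0.011 -0.726 -0.688
outer loop
vertex -2.187 -1.876 -3.164
vertex -1.677 -1.909 -3.121
vertex -2.141 -3.241 -1.722
endloop
endfacet
facet normal 0.097 0.878 -0.468
outer loop
vertex -1.677 -1.909 -3.121
vertex -1.959 -1.599 -2.598
vertex -1.332 -1.761 -2.772
endloop
endfacet
facet normal 0.665 -0.638 -0.387
outer loop
vertex -1.677 -1.909 -3.121
vertex -1.332 -1.761 -2.772
vertex -2.141 -3.241 -1.722
endloop
endfacet
facet normal 0.097 0.878 -0.468
outer loop
vertex -1.332 -1.761 -2.772
vertex -1.959 -1.599 -2.598
vertex -1.354 -1.518 -2.321
endloop
endfacet
facet normal 0.913 -0.338 0.227
outer loop
vertex -1.332 -1.761 -2.772
vertex -1.354 -1.518 -2.321
vertex -2.141 -3.241 -1.722
endloop
endfacet

endsolid


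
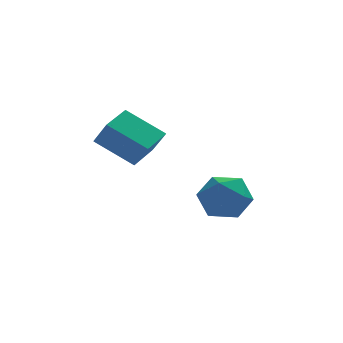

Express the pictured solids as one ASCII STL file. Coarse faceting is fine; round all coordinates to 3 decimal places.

solid 
facet normal -0.736 -0.550 0.394
outer loop
vertex -1.685 -1.129 0.089
vertex -1.204 -1.954 -0.164
vertex -1.042 -1.539 0.718
endloop
endfacet
facet normal -0.673 0.073 0.736
outer loop
vertex -1.685 -1.129 0.089
vertex -1.042 -1.539 0.718
vertex -1.062 -0.558 0.602
endloop
endfacet
facet normal -0.760 0.597 0.258
outer loop
vertex -1.685 -1.129 0.089
vertex -1.062 -0.558 0.602
vertex -1.236 -0.367 -0.352
endloop
endfacet
facet normal -0.876 0.297 -0.379
outer loop
vertex -1.685 -1.129 0.089
vertex -1.236 -0.367 -0.352
vertex -1.324 -1.23 -0.825
endloop
endfacet
facet normal -0.862 -0.412 -0.295
outer loop
vertex -1.685 -1.129 0.089
vertex -1.324 -1.23 -0.825
vertex -1.204 -1.954 -0.164
endloop
endfacet
facet normal -0.008 0.117 0.993
outer loop
vertex -1.062 -0.558 0.602
vertex -1.042 -1.539 0.718
vertex -0.196 -1.03 0.665
endloop
endfacet
facet normal -0.111 -0.891 0.440
outer loop
vertex -1.042 -1.539 0.718
vertex -1.204 -1.954 -0.164
vertex -0.284 -1.893 0.192
endloop
endfacet
facet normal -0.315 -0.668 -0.674
outer loop
vertex -1.204 -1.954 -0.164
vertex -1.324 -1.23 -0.825
vertex -0.458 -1.702 -0.762
endloop
endfacet
facet normal -0.339 0.479 -0.810
outer loop
vertex -1.324 -1.23 -0.825
vertex -1.236 -0.367 -0.352
vertex -0.478 -0.721 -0.878
endloop
endfacet
facet normal -0.149 0.964 0.220
outer loop
vertex -1.236 -0.367 -0.352
vertex -1.062 -0.558 0.602
vertex -0.316 -0.306 0.004
endloop
endfacet
facet normal 0.876 -0.297 0.379
outer loop
vertex 0.165 -1.131 -0.249
vertex -0.196 -1.03 0.665
vertex -0.284 -1.893 0.192
endloop
endfacet
facet normal 0.760 -0.597 -0.258
outer loop
vertex 0.165 -1.131 -0.249
vertex -0.284 -1.893 0.192
vertex -0.458 -1.702 -0.762
endloop
endfacet
facet normal 0.673 -0.073 -0.736
outer loop
vertex 0.165 -1.131 -0.249
vertex -0.458 -1.702 -0.762
vertex -0.478 -0.721 -0.878
endloop
endfacet
facet normal 0.736 0.550 -0.394
outer loop
vertex 0.165 -1.131 -0.249
vertex -0.478 -0.721 -0.878
vertex -0.316 -0.306 0.004
endloop
endfacet
facet normal 0.862 0.412 0.295
outer loop
vertex 0.165 -1.131 -0.249
vertex -0.316 -0.306 0.004
vertex -0.196 -1.03 0.665
endloop
endfacet
facet normal 0.339 -0.479 0.810
outer loop
vertex -0.284 -1.893 0.192
vertex -0.196 -1.03 0.665
vertex -1.042 -1.539 0.718
endloop
endfacet
facet normal 0.149 -0.964 -0.220
outer loop
vertex -0.458 -1.702 -0.762
vertex -0.284 -1.893 0.192
vertex -1.204 -1.954 -0.164
endloop
endfacet
facet normal 0.008 -0.117 -0.993
outer loop
vertex -0.478 -0.721 -0.878
vertex -0.458 -1.702 -0.762
vertex -1.324 -1.23 -0.825
endloop
endfacet
facet normal 0.111 0.891 -0.440
outer loop
vertex -0.316 -0.306 0.004
vertex -0.478 -0.721 -0.878
vertex -1.236 -0.367 -0.352
endloop
endfacet
facet normal 0.315 0.668 0.674
outer loop
vertex -0.196 -1.03 0.665
vertex -0.316 -0.306 0.004
vertex -1.062 -0.558 0.602
endloop
endfacet
facet normal -0.590 -0.779 -0.212
outer loop
vertex -4.698 -2.454 3.76
vertex -5.037 -1.971 2.928
vertex -3.543 -3.099 2.914
endloop
endfacet
facet normal 0.333 -0.474 0.815
outer loop
vertex -2.823 -2.149 3.172
vertex -4.698 -2.454 3.76
vertex -3.543 -3.099 2.914
endloop
endfacet
facet normal -0.590 -0.779 -0.211
outer loop
vertex -3.543 -3.099 2.914
vertex -5.037 -1.971 2.928
vertex -3.883 -2.616 2.082
endloop
endfacet
facet normal 0.735 -0.411 -0.539
outer loop
vertex -3.883 -2.616 2.082
vertex -2.823 -2.149 3.172
vertex -3.543 -3.099 2.914
endloop
endfacet
facet normal -0.736 0.411 0.538
outer loop
vertex -4.698 -2.454 3.76
vertex -4.317 -1.021 3.186
vertex -5.037 -1.971 2.928
endloop
endfacet
facet normal 0.333 -0.474 0.815
outer loop
vertex -3.977 -1.504 4.018
vertex -4.698 -2.454 3.76
vertex -2.823 -2.149 3.172
endloop
endfacet
facet normal -0.735 0.411 0.539
outer loop
vertex -3.977 -1.504 4.018
vertex -4.317 -1.021 3.186
vertex -4.698 -2.454 3.76
endloop
endfacet
facet normal -0.333 0.474 -0.815
outer loop
vertex -5.037 -1.971 2.928
vertex -4.317 -1.021 3.186
vertex -3.883 -2.616 2.082
endloop
endfacet
facet normal 0.735 -0.412 -0.539
outer loop
vertex -3.162 -1.666 2.34
vertex -2.823 -2.149 3.172
vertex -3.883 -2.616 2.082
endloop
endfacet
facet normal -0.333 0.474 -0.815
outer loop
vertex -3.883 -2.616 2.082
vertex -4.317 -1.021 3.186
vertex -3.162 -1.666 2.34
endloop
endfacet
facet normal 0.590 0.779 0.212
outer loop
vertex -3.162 -1.666 2.34
vertex -3.977 -1.504 4.018
vertex -2.823 -2.149 3.172
endloop
endfacet
facet normal 0.590 0.779 0.211
outer loop
vertex -4.317 -1.021 3.186
vertex -3.977 -1.504 4.018
vertex -3.162 -1.666 2.34
endloop
endfacet

endsolid


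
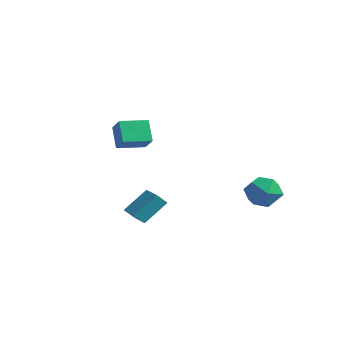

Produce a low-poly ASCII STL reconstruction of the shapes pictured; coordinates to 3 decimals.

solid 
facet normal -0.589 0.749 0.303
outer loop
vertex 3.037 4.027 -4.094
vertex 3.252 3.718 -2.911
vertex 3.993 4.532 -3.485
endloop
endfacet
facet normal -0.276 0.907 -0.319
outer loop
vertex 3.037 4.027 -4.094
vertex 3.993 4.532 -3.485
vertex 4.133 4.161 -4.66
endloop
endfacet
facet normal -0.458 0.404 -0.792
outer loop
vertex 3.037 4.027 -4.094
vertex 4.133 4.161 -4.66
vertex 3.479 3.118 -4.813
endloop
endfacet
facet normal -0.885 -0.065 -0.462
outer loop
vertex 3.037 4.027 -4.094
vertex 3.479 3.118 -4.813
vertex 2.935 2.844 -3.732
endloop
endfacet
facet normal -0.965 0.149 0.214
outer loop
vertex 3.037 4.027 -4.094
vertex 2.935 2.844 -3.732
vertex 3.252 3.718 -2.911
endloop
endfacet
facet normal 0.430 0.874 -0.225
outer loop
vertex 4.133 4.161 -4.66
vertex 3.993 4.532 -3.485
vertex 5.025 3.936 -3.828
endloop
endfacet
facet normal -0.076 0.620 0.781
outer loop
vertex 3.993 4.532 -3.485
vertex 3.252 3.718 -2.911
vertex 4.481 3.662 -2.747
endloop
endfacet
facet normal -0.684 -0.352 0.639
outer loop
vertex 3.252 3.718 -2.911
vertex 2.935 2.844 -3.732
vertex 3.827 2.619 -2.9
endloop
endfacet
facet normal -0.554 -0.697 -0.455
outer loop
vertex 2.935 2.844 -3.732
vertex 3.479 3.118 -4.813
vertex 3.967 2.248 -4.075
endloop
endfacet
facet normal 0.135 0.061 -0.989
outer loop
vertex 3.479 3.118 -4.813
vertex 4.133 4.161 -4.66
vertex 4.708 3.062 -4.649
endloop
endfacet
facet normal 0.885 0.065 0.462
outer loop
vertex 4.923 2.753 -3.466
vertex 5.025 3.936 -3.828
vertex 4.481 3.662 -2.747
endloop
endfacet
facet normal 0.458 -0.404 0.792
outer loop
vertex 4.923 2.753 -3.466
vertex 4.481 3.662 -2.747
vertex 3.827 2.619 -2.9
endloop
endfacet
facet normal 0.276 -0.907 0.319
outer loop
vertex 4.923 2.753 -3.466
vertex 3.827 2.619 -2.9
vertex 3.967 2.248 -4.075
endloop
endfacet
facet normal 0.589 -0.749 -0.303
outer loop
vertex 4.923 2.753 -3.466
vertex 3.967 2.248 -4.075
vertex 4.708 3.062 -4.649
endloop
endfacet
facet normal 0.965 -0.149 -0.214
outer loop
vertex 4.923 2.753 -3.466
vertex 4.708 3.062 -4.649
vertex 5.025 3.936 -3.828
endloop
endfacet
facet normal 0.554 0.697 0.455
outer loop
vertex 4.481 3.662 -2.747
vertex 5.025 3.936 -3.828
vertex 3.993 4.532 -3.485
endloop
endfacet
facet normal -0.135 -0.061 0.989
outer loop
vertex 3.827 2.619 -2.9
vertex 4.481 3.662 -2.747
vertex 3.252 3.718 -2.911
endloop
endfacet
facet normal -0.430 -0.874 0.225
outer loop
vertex 3.967 2.248 -4.075
vertex 3.827 2.619 -2.9
vertex 2.935 2.844 -3.732
endloop
endfacet
facet normal 0.076 -0.620 -0.781
outer loop
vertex 4.708 3.062 -4.649
vertex 3.967 2.248 -4.075
vertex 3.479 3.118 -4.813
endloop
endfacet
facet normal 0.684 0.352 -0.639
outer loop
vertex 5.025 3.936 -3.828
vertex 4.708 3.062 -4.649
vertex 4.133 4.161 -4.66
endloop
endfacet
facet normal -0.539 0.272 0.798
outer loop
vertex -3.291 -1.013 0.793
vertex -2.646 0.62 0.672
vertex -4.346 -0.659 -0.04
endloop
endfacet
facet normal -0.366 -0.928 0.070
outer loop
vertex -3.474 -1.1 -1.332
vertex -3.291 -1.013 0.793
vertex -4.346 -0.659 -0.04
endloop
endfacet
facet normal -0.539 0.272 0.797
outer loop
vertex -4.346 -0.659 -0.04
vertex -2.646 0.62 0.672
vertex -3.701 0.974 -0.162
endloop
endfacet
facet normal -0.759 0.255 -0.599
outer loop
vertex -3.701 0.974 -0.162
vertex -3.474 -1.1 -1.332
vertex -4.346 -0.659 -0.04
endloop
endfacet
facet normal 0.759 -0.255 0.599
outer loop
vertex -3.291 -1.013 0.793
vertex -1.774 0.179 -0.62
vertex -2.646 0.62 0.672
endloop
endfacet
facet normal -0.366 -0.928 0.070
outer loop
vertex -2.419 -1.454 -0.498
vertex -3.291 -1.013 0.793
vertex -3.474 -1.1 -1.332
endloop
endfacet
facet normal 0.759 -0.255 0.600
outer loop
vertex -2.419 -1.454 -0.498
vertex -1.774 0.179 -0.62
vertex -3.291 -1.013 0.793
endloop
endfacet
facet normal 0.366 0.928 -0.070
outer loop
vertex -2.646 0.62 0.672
vertex -1.774 0.179 -0.62
vertex -3.701 0.974 -0.162
endloop
endfacet
facet normal -0.759 0.255 -0.600
outer loop
vertex -2.829 0.533 -1.453
vertex -3.474 -1.1 -1.332
vertex -3.701 0.974 -0.162
endloop
endfacet
facet normal 0.366 0.928 -0.070
outer loop
vertex -3.701 0.974 -0.162
vertex -1.774 0.179 -0.62
vertex -2.829 0.533 -1.453
endloop
endfacet
facet normal 0.539 -0.272 -0.797
outer loop
vertex -2.829 0.533 -1.453
vertex -2.419 -1.454 -0.498
vertex -3.474 -1.1 -1.332
endloop
endfacet
facet normal 0.538 -0.272 -0.798
outer loop
vertex -1.774 0.179 -0.62
vertex -2.419 -1.454 -0.498
vertex -2.829 0.533 -1.453
endloop
endfacet
facet normal -0.957 0.284 -0.064
outer loop
vertex 0.639 -3.923 -4.288
vertex 0.954 -2.574 -3.017
vertex 0.848 -3.364 -4.934
endloop
endfacet
facet normal -0.167 -0.718 -0.676
outer loop
vertex 2.206 -3.766 -4.843
vertex 0.639 -3.923 -4.288
vertex 0.848 -3.364 -4.934
endloop
endfacet
facet normal -0.957 0.283 -0.064
outer loop
vertex 0.848 -3.364 -4.934
vertex 0.954 -2.574 -3.017
vertex 1.163 -2.014 -3.663
endloop
endfacet
facet normal 0.237 0.636 -0.734
outer loop
vertex 1.163 -2.014 -3.663
vertex 2.206 -3.766 -4.843
vertex 0.848 -3.364 -4.934
endloop
endfacet
facet normal -0.238 -0.636 0.734
outer loop
vertex 0.639 -3.923 -4.288
vertex 2.312 -2.976 -2.926
vertex 0.954 -2.574 -3.017
endloop
endfacet
facet normal -0.168 -0.717 -0.676
outer loop
vertex 1.997 -4.326 -4.197
vertex 0.639 -3.923 -4.288
vertex 2.206 -3.766 -4.843
endloop
endfacet
facet normal -0.238 -0.636 0.734
outer loop
vertex 1.997 -4.326 -4.197
vertex 2.312 -2.976 -2.926
vertex 0.639 -3.923 -4.288
endloop
endfacet
facet normal 0.167 0.718 0.676
outer loop
vertex 0.954 -2.574 -3.017
vertex 2.312 -2.976 -2.926
vertex 1.163 -2.014 -3.663
endloop
endfacet
facet normal 0.238 0.636 -0.734
outer loop
vertex 2.521 -2.417 -3.572
vertex 2.206 -3.766 -4.843
vertex 1.163 -2.014 -3.663
endloop
endfacet
facet normal 0.168 0.718 0.676
outer loop
vertex 1.163 -2.014 -3.663
vertex 2.312 -2.976 -2.926
vertex 2.521 -2.417 -3.572
endloop
endfacet
facet normal 0.957 -0.284 0.064
outer loop
vertex 2.521 -2.417 -3.572
vertex 1.997 -4.326 -4.197
vertex 2.206 -3.766 -4.843
endloop
endfacet
facet normal 0.957 -0.284 0.064
outer loop
vertex 2.312 -2.976 -2.926
vertex 1.997 -4.326 -4.197
vertex 2.521 -2.417 -3.572
endloop
endfacet

endsolid


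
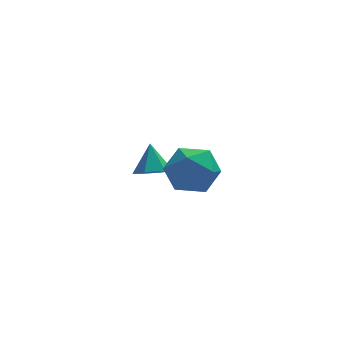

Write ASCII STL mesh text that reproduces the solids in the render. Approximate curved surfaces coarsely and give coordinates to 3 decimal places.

solid 
facet normal -0.009 -0.572 -0.820
outer loop
vertex -1.078 1.006 -3.876
vertex -1.417 1.529 -4.237
vertex -0.697 1.505 -4.228
endloop
endfacet
facet normal 0.765 -0.140 0.629
outer loop
vertex -1.078 1.006 -3.876
vertex -0.697 1.505 -4.228
vertex -1.403 2.251 -3.203
endloop
endfacet
facet normal -0.009 -0.572 -0.820
outer loop
vertex -0.697 1.505 -4.228
vertex -1.417 1.529 -4.237
vertex -1.035 2.028 -4.589
endloop
endfacet
facet normal 0.796 0.594 0.116
outer loop
vertex -0.697 1.505 -4.228
vertex -1.035 2.028 -4.589
vertex -1.403 2.251 -3.203
endloop
endfacet
facet normal -0.011 -0.571 -0.821
outer loop
vertex -1.035 2.028 -4.589
vertex -1.417 1.529 -4.237
vertex -1.755 2.053 -4.597
endloop
endfacet
facet normal 0.036 0.988 -0.149
outer loop
vertex -1.035 2.028 -4.589
vertex -1.755 2.053 -4.597
vertex -1.403 2.251 -3.203
endloop
endfacet
facet normal -0.011 -0.571 -0.821
outer loop
vertex -1.755 2.053 -4.597
vertex -1.417 1.529 -4.237
vertex -2.136 1.554 -4.245
endloop
endfacet
facet normal -0.756 0.647 0.099
outer loop
vertex -1.755 2.053 -4.597
vertex -2.136 1.554 -4.245
vertex -1.403 2.251 -3.203
endloop
endfacet
facet normal -0.011 -0.573 -0.820
outer loop
vertex -2.136 1.554 -4.245
vertex -1.417 1.529 -4.237
vertex -1.798 1.031 -3.884
endloop
endfacet
facet normal -0.787 -0.086 0.611
outer loop
vertex -2.136 1.554 -4.245
vertex -1.798 1.031 -3.884
vertex -1.403 2.251 -3.203
endloop
endfacet
facet normal -0.011 -0.573 -0.820
outer loop
vertex -1.798 1.031 -3.884
vertex -1.417 1.529 -4.237
vertex -1.078 1.006 -3.876
endloop
endfacet
facet normal -0.026 -0.481 0.876
outer loop
vertex -1.798 1.031 -3.884
vertex -1.078 1.006 -3.876
vertex -1.403 2.251 -3.203
endloop
endfacet
facet normal 0.290 0.708 0.644
outer loop
vertex -0.365 -1.573 -1.671
vertex -1.117 -1.864 -1.013
vertex -0.175 -2.303 -0.955
endloop
endfacet
facet normal 0.842 0.473 0.259
outer loop
vertex -0.365 -1.573 -1.671
vertex -0.175 -2.303 -0.955
vertex 0.187 -2.418 -1.924
endloop
endfacet
facet normal 0.691 0.580 -0.430
outer loop
vertex -0.365 -1.573 -1.671
vertex 0.187 -2.418 -1.924
vertex -0.531 -2.05 -2.581
endloop
endfacet
facet normal 0.045 0.881 -0.470
outer loop
vertex -0.365 -1.573 -1.671
vertex -0.531 -2.05 -2.581
vertex -1.337 -1.708 -2.018
endloop
endfacet
facet normal -0.202 0.960 0.193
outer loop
vertex -0.365 -1.573 -1.671
vertex -1.337 -1.708 -2.018
vertex -1.117 -1.864 -1.013
endloop
endfacet
facet normal 0.902 -0.230 0.364
outer loop
vertex 0.187 -2.418 -1.924
vertex -0.175 -2.303 -0.955
vertex -0.223 -3.232 -1.422
endloop
endfacet
facet normal 0.009 0.149 0.989
outer loop
vertex -0.175 -2.303 -0.955
vertex -1.117 -1.864 -1.013
vertex -1.029 -2.89 -0.859
endloop
endfacet
facet normal -0.789 0.557 0.259
outer loop
vertex -1.117 -1.864 -1.013
vertex -1.337 -1.708 -2.018
vertex -1.747 -2.522 -1.516
endloop
endfacet
facet normal -0.387 0.430 -0.816
outer loop
vertex -1.337 -1.708 -2.018
vertex -0.531 -2.05 -2.581
vertex -1.385 -2.637 -2.485
endloop
endfacet
facet normal 0.658 -0.056 -0.751
outer loop
vertex -0.531 -2.05 -2.581
vertex 0.187 -2.418 -1.924
vertex -0.443 -3.076 -2.427
endloop
endfacet
facet normal -0.045 -0.881 0.470
outer loop
vertex -1.195 -3.367 -1.769
vertex -0.223 -3.232 -1.422
vertex -1.029 -2.89 -0.859
endloop
endfacet
facet normal -0.691 -0.580 0.430
outer loop
vertex -1.195 -3.367 -1.769
vertex -1.029 -2.89 -0.859
vertex -1.747 -2.522 -1.516
endloop
endfacet
facet normal -0.842 -0.473 -0.259
outer loop
vertex -1.195 -3.367 -1.769
vertex -1.747 -2.522 -1.516
vertex -1.385 -2.637 -2.485
endloop
endfacet
facet normal -0.290 -0.708 -0.644
outer loop
vertex -1.195 -3.367 -1.769
vertex -1.385 -2.637 -2.485
vertex -0.443 -3.076 -2.427
endloop
endfacet
facet normal 0.202 -0.960 -0.193
outer loop
vertex -1.195 -3.367 -1.769
vertex -0.443 -3.076 -2.427
vertex -0.223 -3.232 -1.422
endloop
endfacet
facet normal 0.387 -0.430 0.816
outer loop
vertex -1.029 -2.89 -0.859
vertex -0.223 -3.232 -1.422
vertex -0.175 -2.303 -0.955
endloop
endfacet
facet normal -0.658 0.056 0.751
outer loop
vertex -1.747 -2.522 -1.516
vertex -1.029 -2.89 -0.859
vertex -1.117 -1.864 -1.013
endloop
endfacet
facet normal -0.902 0.230 -0.364
outer loop
vertex -1.385 -2.637 -2.485
vertex -1.747 -2.522 -1.516
vertex -1.337 -1.708 -2.018
endloop
endfacet
facet normal -0.009 -0.149 -0.989
outer loop
vertex -0.443 -3.076 -2.427
vertex -1.385 -2.637 -2.485
vertex -0.531 -2.05 -2.581
endloop
endfacet
facet normal 0.789 -0.557 -0.259
outer loop
vertex -0.223 -3.232 -1.422
vertex -0.443 -3.076 -2.427
vertex 0.187 -2.418 -1.924
endloop
endfacet

endsolid


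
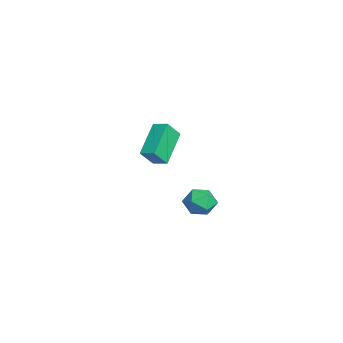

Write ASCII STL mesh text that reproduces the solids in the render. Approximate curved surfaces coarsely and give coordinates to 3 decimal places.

solid 
facet normal -0.634 -0.726 -0.266
outer loop
vertex -4.363 1.102 1.521
vertex -4.757 1.787 0.592
vertex -2.888 0.269 0.28
endloop
endfacet
facet normal 0.324 -0.561 0.762
outer loop
vertex -2.343 0.893 0.508
vertex -4.363 1.102 1.521
vertex -2.888 0.269 0.28
endloop
endfacet
facet normal -0.634 -0.726 -0.265
outer loop
vertex -2.888 0.269 0.28
vertex -4.757 1.787 0.592
vertex -3.283 0.953 -0.649
endloop
endfacet
facet normal 0.702 -0.397 -0.591
outer loop
vertex -3.283 0.953 -0.649
vertex -2.343 0.893 0.508
vertex -2.888 0.269 0.28
endloop
endfacet
facet normal -0.702 0.397 0.591
outer loop
vertex -4.363 1.102 1.521
vertex -4.212 2.411 0.82
vertex -4.757 1.787 0.592
endloop
endfacet
facet normal 0.324 -0.561 0.762
outer loop
vertex -3.817 1.727 1.749
vertex -4.363 1.102 1.521
vertex -2.343 0.893 0.508
endloop
endfacet
facet normal -0.702 0.398 0.591
outer loop
vertex -3.817 1.727 1.749
vertex -4.212 2.411 0.82
vertex -4.363 1.102 1.521
endloop
endfacet
facet normal -0.324 0.561 -0.762
outer loop
vertex -4.757 1.787 0.592
vertex -4.212 2.411 0.82
vertex -3.283 0.953 -0.649
endloop
endfacet
facet normal 0.702 -0.398 -0.591
outer loop
vertex -2.737 1.578 -0.421
vertex -2.343 0.893 0.508
vertex -3.283 0.953 -0.649
endloop
endfacet
facet normal -0.324 0.561 -0.762
outer loop
vertex -3.283 0.953 -0.649
vertex -4.212 2.411 0.82
vertex -2.737 1.578 -0.421
endloop
endfacet
facet normal 0.635 0.726 0.266
outer loop
vertex -2.737 1.578 -0.421
vertex -3.817 1.727 1.749
vertex -2.343 0.893 0.508
endloop
endfacet
facet normal 0.634 0.727 0.266
outer loop
vertex -4.212 2.411 0.82
vertex -3.817 1.727 1.749
vertex -2.737 1.578 -0.421
endloop
endfacet
facet normal -0.141 0.249 0.958
outer loop
vertex 1.866 2.857 0.069
vertex 2.118 2.069 0.311
vertex 2.699 2.701 0.232
endloop
endfacet
facet normal 0.042 0.820 0.571
outer loop
vertex 1.866 2.857 0.069
vertex 2.699 2.701 0.232
vertex 2.475 3.185 -0.446
endloop
endfacet
facet normal -0.441 0.896 0.050
outer loop
vertex 1.866 2.857 0.069
vertex 2.475 3.185 -0.446
vertex 1.757 2.851 -0.786
endloop
endfacet
facet normal -0.921 0.373 0.115
outer loop
vertex 1.866 2.857 0.069
vertex 1.757 2.851 -0.786
vertex 1.536 2.161 -0.318
endloop
endfacet
facet normal -0.736 -0.027 0.677
outer loop
vertex 1.866 2.857 0.069
vertex 1.536 2.161 -0.318
vertex 2.118 2.069 0.311
endloop
endfacet
facet normal 0.674 0.688 0.269
outer loop
vertex 2.475 3.185 -0.446
vertex 2.699 2.701 0.232
vertex 3.104 2.599 -0.522
endloop
endfacet
facet normal 0.378 -0.236 0.895
outer loop
vertex 2.699 2.701 0.232
vertex 2.118 2.069 0.311
vertex 2.883 1.909 -0.054
endloop
endfacet
facet normal -0.583 -0.683 0.440
outer loop
vertex 2.118 2.069 0.311
vertex 1.536 2.161 -0.318
vertex 2.165 1.575 -0.394
endloop
endfacet
facet normal -0.882 -0.036 -0.469
outer loop
vertex 1.536 2.161 -0.318
vertex 1.757 2.851 -0.786
vertex 1.941 2.059 -1.072
endloop
endfacet
facet normal -0.105 0.811 -0.575
outer loop
vertex 1.757 2.851 -0.786
vertex 2.475 3.185 -0.446
vertex 2.522 2.691 -1.151
endloop
endfacet
facet normal 0.921 -0.373 -0.115
outer loop
vertex 2.774 1.903 -0.909
vertex 3.104 2.599 -0.522
vertex 2.883 1.909 -0.054
endloop
endfacet
facet normal 0.441 -0.896 -0.050
outer loop
vertex 2.774 1.903 -0.909
vertex 2.883 1.909 -0.054
vertex 2.165 1.575 -0.394
endloop
endfacet
facet normal -0.042 -0.820 -0.571
outer loop
vertex 2.774 1.903 -0.909
vertex 2.165 1.575 -0.394
vertex 1.941 2.059 -1.072
endloop
endfacet
facet normal 0.141 -0.249 -0.958
outer loop
vertex 2.774 1.903 -0.909
vertex 1.941 2.059 -1.072
vertex 2.522 2.691 -1.151
endloop
endfacet
facet normal 0.736 0.027 -0.677
outer loop
vertex 2.774 1.903 -0.909
vertex 2.522 2.691 -1.151
vertex 3.104 2.599 -0.522
endloop
endfacet
facet normal 0.882 0.036 0.469
outer loop
vertex 2.883 1.909 -0.054
vertex 3.104 2.599 -0.522
vertex 2.699 2.701 0.232
endloop
endfacet
facet normal 0.105 -0.811 0.575
outer loop
vertex 2.165 1.575 -0.394
vertex 2.883 1.909 -0.054
vertex 2.118 2.069 0.311
endloop
endfacet
facet normal -0.674 -0.688 -0.269
outer loop
vertex 1.941 2.059 -1.072
vertex 2.165 1.575 -0.394
vertex 1.536 2.161 -0.318
endloop
endfacet
facet normal -0.378 0.236 -0.895
outer loop
vertex 2.522 2.691 -1.151
vertex 1.941 2.059 -1.072
vertex 1.757 2.851 -0.786
endloop
endfacet
facet normal 0.583 0.683 -0.440
outer loop
vertex 3.104 2.599 -0.522
vertex 2.522 2.691 -1.151
vertex 2.475 3.185 -0.446
endloop
endfacet

endsolid


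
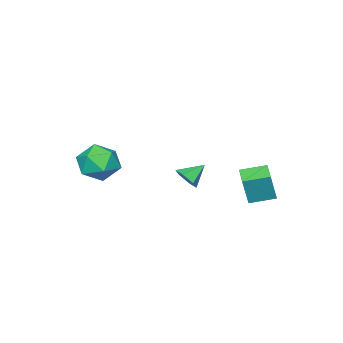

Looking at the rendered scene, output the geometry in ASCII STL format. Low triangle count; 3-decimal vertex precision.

solid 
facet normal -0.681 -0.474 0.558
outer loop
vertex -0.147 -3.162 -1.0
vertex 0.302 -4.272 -1.395
vertex 0.777 -3.733 -0.358
endloop
endfacet
facet normal -0.500 0.150 0.853
outer loop
vertex -0.147 -3.162 -1.0
vertex 0.777 -3.733 -0.358
vertex 0.821 -2.487 -0.551
endloop
endfacet
facet normal -0.641 0.666 0.382
outer loop
vertex -0.147 -3.162 -1.0
vertex 0.821 -2.487 -0.551
vertex 0.372 -2.256 -1.708
endloop
endfacet
facet normal -0.910 0.361 -0.205
outer loop
vertex -0.147 -3.162 -1.0
vertex 0.372 -2.256 -1.708
vertex 0.052 -3.359 -2.23
endloop
endfacet
facet normal -0.934 -0.344 -0.096
outer loop
vertex -0.147 -3.162 -1.0
vertex 0.052 -3.359 -2.23
vertex 0.302 -4.272 -1.395
endloop
endfacet
facet normal 0.205 0.143 0.968
outer loop
vertex 0.821 -2.487 -0.551
vertex 0.777 -3.733 -0.358
vertex 1.868 -3.181 -0.67
endloop
endfacet
facet normal -0.088 -0.867 0.491
outer loop
vertex 0.777 -3.733 -0.358
vertex 0.302 -4.272 -1.395
vertex 1.548 -4.284 -1.192
endloop
endfacet
facet normal -0.499 -0.655 -0.567
outer loop
vertex 0.302 -4.272 -1.395
vertex 0.052 -3.359 -2.23
vertex 1.099 -4.053 -2.349
endloop
endfacet
facet normal -0.458 0.485 -0.744
outer loop
vertex 0.052 -3.359 -2.23
vertex 0.372 -2.256 -1.708
vertex 1.143 -2.807 -2.542
endloop
endfacet
facet normal -0.024 0.979 0.205
outer loop
vertex 0.372 -2.256 -1.708
vertex 0.821 -2.487 -0.551
vertex 1.618 -2.268 -1.505
endloop
endfacet
facet normal 0.910 -0.361 0.205
outer loop
vertex 2.067 -3.378 -1.9
vertex 1.868 -3.181 -0.67
vertex 1.548 -4.284 -1.192
endloop
endfacet
facet normal 0.641 -0.666 -0.382
outer loop
vertex 2.067 -3.378 -1.9
vertex 1.548 -4.284 -1.192
vertex 1.099 -4.053 -2.349
endloop
endfacet
facet normal 0.500 -0.150 -0.853
outer loop
vertex 2.067 -3.378 -1.9
vertex 1.099 -4.053 -2.349
vertex 1.143 -2.807 -2.542
endloop
endfacet
facet normal 0.681 0.474 -0.558
outer loop
vertex 2.067 -3.378 -1.9
vertex 1.143 -2.807 -2.542
vertex 1.618 -2.268 -1.505
endloop
endfacet
facet normal 0.934 0.344 0.096
outer loop
vertex 2.067 -3.378 -1.9
vertex 1.618 -2.268 -1.505
vertex 1.868 -3.181 -0.67
endloop
endfacet
facet normal 0.458 -0.485 0.744
outer loop
vertex 1.548 -4.284 -1.192
vertex 1.868 -3.181 -0.67
vertex 0.777 -3.733 -0.358
endloop
endfacet
facet normal 0.024 -0.979 -0.205
outer loop
vertex 1.099 -4.053 -2.349
vertex 1.548 -4.284 -1.192
vertex 0.302 -4.272 -1.395
endloop
endfacet
facet normal -0.205 -0.143 -0.968
outer loop
vertex 1.143 -2.807 -2.542
vertex 1.099 -4.053 -2.349
vertex 0.052 -3.359 -2.23
endloop
endfacet
facet normal 0.088 0.867 -0.491
outer loop
vertex 1.618 -2.268 -1.505
vertex 1.143 -2.807 -2.542
vertex 0.372 -2.256 -1.708
endloop
endfacet
facet normal 0.499 0.655 0.567
outer loop
vertex 1.868 -3.181 -0.67
vertex 1.618 -2.268 -1.505
vertex 0.821 -2.487 -0.551
endloop
endfacet
facet normal 0.774 -0.273 -0.571
outer loop
vertex 2.35 3.609 0.466
vertex 1.896 3.423 -0.061
vertex 2.155 4.094 -0.03
endloop
endfacet
facet normal 0.159 0.736 0.657
outer loop
vertex 2.35 3.609 0.466
vertex 2.155 4.094 -0.03
vertex 0.944 3.757 0.641
endloop
endfacet
facet normal 0.774 -0.273 -0.571
outer loop
vertex 2.155 4.094 -0.03
vertex 1.896 3.423 -0.061
vertex 1.701 3.908 -0.557
endloop
endfacet
facet normal -0.305 0.950 -0.073
outer loop
vertex 2.155 4.094 -0.03
vertex 1.701 3.908 -0.557
vertex 0.944 3.757 0.641
endloop
endfacet
facet normal 0.774 -0.273 -0.571
outer loop
vertex 1.701 3.908 -0.557
vertex 1.896 3.423 -0.061
vertex 1.442 3.237 -0.588
endloop
endfacet
facet normal -0.815 0.336 -0.472
outer loop
vertex 1.701 3.908 -0.557
vertex 1.442 3.237 -0.588
vertex 0.944 3.757 0.641
endloop
endfacet
facet normal 0.774 -0.272 -0.571
outer loop
vertex 1.442 3.237 -0.588
vertex 1.896 3.423 -0.061
vertex 1.637 2.752 -0.093
endloop
endfacet
facet normal -0.860 -0.490 -0.141
outer loop
vertex 1.442 3.237 -0.588
vertex 1.637 2.752 -0.093
vertex 0.944 3.757 0.641
endloop
endfacet
facet normal 0.774 -0.272 -0.571
outer loop
vertex 1.637 2.752 -0.093
vertex 1.896 3.423 -0.061
vertex 2.091 2.938 0.434
endloop
endfacet
facet normal -0.396 -0.704 0.590
outer loop
vertex 1.637 2.752 -0.093
vertex 2.091 2.938 0.434
vertex 0.944 3.757 0.641
endloop
endfacet
facet normal 0.774 -0.272 -0.571
outer loop
vertex 2.091 2.938 0.434
vertex 1.896 3.423 -0.061
vertex 2.35 3.609 0.466
endloop
endfacet
facet normal 0.114 -0.091 0.989
outer loop
vertex 2.091 2.938 0.434
vertex 2.35 3.609 0.466
vertex 0.944 3.757 0.641
endloop
endfacet
facet normal -0.690 0.693 0.210
outer loop
vertex -4.449 3.22 -1.489
vertex -3.641 4.099 -1.736
vertex -4.972 3.219 -3.201
endloop
endfacet
facet normal -0.663 -0.721 0.203
outer loop
vertex -3.979 2.221 -3.504
vertex -4.449 3.22 -1.489
vertex -4.972 3.219 -3.201
endloop
endfacet
facet normal -0.690 0.693 0.210
outer loop
vertex -4.972 3.219 -3.201
vertex -3.641 4.099 -1.736
vertex -4.164 4.098 -3.448
endloop
endfacet
facet normal -0.292 -0.000 -0.956
outer loop
vertex -4.164 4.098 -3.448
vertex -3.979 2.221 -3.504
vertex -4.972 3.219 -3.201
endloop
endfacet
facet normal 0.292 0.000 0.956
outer loop
vertex -4.449 3.22 -1.489
vertex -2.648 3.101 -2.039
vertex -3.641 4.099 -1.736
endloop
endfacet
facet normal -0.663 -0.721 0.203
outer loop
vertex -3.456 2.222 -1.792
vertex -4.449 3.22 -1.489
vertex -3.979 2.221 -3.504
endloop
endfacet
facet normal 0.292 0.000 0.956
outer loop
vertex -3.456 2.222 -1.792
vertex -2.648 3.101 -2.039
vertex -4.449 3.22 -1.489
endloop
endfacet
facet normal 0.663 0.721 -0.203
outer loop
vertex -3.641 4.099 -1.736
vertex -2.648 3.101 -2.039
vertex -4.164 4.098 -3.448
endloop
endfacet
facet normal -0.292 -0.000 -0.956
outer loop
vertex -3.171 3.1 -3.751
vertex -3.979 2.221 -3.504
vertex -4.164 4.098 -3.448
endloop
endfacet
facet normal 0.663 0.721 -0.203
outer loop
vertex -4.164 4.098 -3.448
vertex -2.648 3.101 -2.039
vertex -3.171 3.1 -3.751
endloop
endfacet
facet normal 0.690 -0.693 -0.210
outer loop
vertex -3.171 3.1 -3.751
vertex -3.456 2.222 -1.792
vertex -3.979 2.221 -3.504
endloop
endfacet
facet normal 0.690 -0.693 -0.210
outer loop
vertex -2.648 3.101 -2.039
vertex -3.456 2.222 -1.792
vertex -3.171 3.1 -3.751
endloop
endfacet

endsolid


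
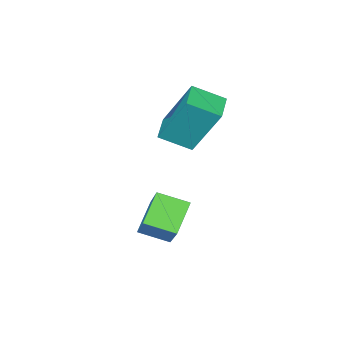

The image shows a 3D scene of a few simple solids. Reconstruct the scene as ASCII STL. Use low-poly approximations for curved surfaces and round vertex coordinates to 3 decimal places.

solid 
facet normal -0.725 -0.345 0.596
outer loop
vertex 1.339 -0.604 -1.33
vertex 0.724 0.166 -1.632
vertex 0.661 -1.723 -2.803
endloop
endfacet
facet normal 0.596 -0.747 0.293
outer loop
vertex 1.496 -1.326 -3.488
vertex 1.339 -0.604 -1.33
vertex 0.661 -1.723 -2.803
endloop
endfacet
facet normal -0.726 -0.345 0.596
outer loop
vertex 0.661 -1.723 -2.803
vertex 0.724 0.166 -1.632
vertex 0.047 -0.953 -3.105
endloop
endfacet
facet normal -0.344 -0.568 -0.748
outer loop
vertex 0.047 -0.953 -3.105
vertex 1.496 -1.326 -3.488
vertex 0.661 -1.723 -2.803
endloop
endfacet
facet normal 0.344 0.568 0.748
outer loop
vertex 1.339 -0.604 -1.33
vertex 1.559 0.563 -2.317
vertex 0.724 0.166 -1.632
endloop
endfacet
facet normal 0.597 -0.747 0.293
outer loop
vertex 2.173 -0.207 -2.015
vertex 1.339 -0.604 -1.33
vertex 1.496 -1.326 -3.488
endloop
endfacet
facet normal 0.344 0.568 0.748
outer loop
vertex 2.173 -0.207 -2.015
vertex 1.559 0.563 -2.317
vertex 1.339 -0.604 -1.33
endloop
endfacet
facet normal -0.596 0.747 -0.294
outer loop
vertex 0.724 0.166 -1.632
vertex 1.559 0.563 -2.317
vertex 0.047 -0.953 -3.105
endloop
endfacet
facet normal -0.344 -0.568 -0.748
outer loop
vertex 0.881 -0.556 -3.79
vertex 1.496 -1.326 -3.488
vertex 0.047 -0.953 -3.105
endloop
endfacet
facet normal -0.596 0.747 -0.293
outer loop
vertex 0.047 -0.953 -3.105
vertex 1.559 0.563 -2.317
vertex 0.881 -0.556 -3.79
endloop
endfacet
facet normal 0.725 0.345 -0.596
outer loop
vertex 0.881 -0.556 -3.79
vertex 2.173 -0.207 -2.015
vertex 1.496 -1.326 -3.488
endloop
endfacet
facet normal 0.725 0.345 -0.596
outer loop
vertex 1.559 0.563 -2.317
vertex 2.173 -0.207 -2.015
vertex 0.881 -0.556 -3.79
endloop
endfacet
facet normal -0.758 -0.630 0.169
outer loop
vertex -2.037 -3.035 0.442
vertex -2.781 -2.277 -0.072
vertex -1.684 -3.969 -1.451
endloop
endfacet
facet normal 0.631 -0.643 0.435
outer loop
vertex -0.979 -3.383 -1.608
vertex -2.037 -3.035 0.442
vertex -1.684 -3.969 -1.451
endloop
endfacet
facet normal -0.758 -0.630 0.169
outer loop
vertex -1.684 -3.969 -1.451
vertex -2.781 -2.277 -0.072
vertex -2.428 -3.211 -1.964
endloop
endfacet
facet normal 0.166 -0.436 -0.885
outer loop
vertex -2.428 -3.211 -1.964
vertex -0.979 -3.383 -1.608
vertex -1.684 -3.969 -1.451
endloop
endfacet
facet normal -0.166 0.437 0.884
outer loop
vertex -2.037 -3.035 0.442
vertex -2.076 -1.691 -0.229
vertex -2.781 -2.277 -0.072
endloop
endfacet
facet normal 0.631 -0.642 0.435
outer loop
vertex -1.332 -2.449 0.284
vertex -2.037 -3.035 0.442
vertex -0.979 -3.383 -1.608
endloop
endfacet
facet normal -0.165 0.437 0.884
outer loop
vertex -1.332 -2.449 0.284
vertex -2.076 -1.691 -0.229
vertex -2.037 -3.035 0.442
endloop
endfacet
facet normal -0.631 0.643 -0.435
outer loop
vertex -2.781 -2.277 -0.072
vertex -2.076 -1.691 -0.229
vertex -2.428 -3.211 -1.964
endloop
endfacet
facet normal 0.165 -0.437 -0.884
outer loop
vertex -1.723 -2.625 -2.122
vertex -0.979 -3.383 -1.608
vertex -2.428 -3.211 -1.964
endloop
endfacet
facet normal -0.631 0.642 -0.435
outer loop
vertex -2.428 -3.211 -1.964
vertex -2.076 -1.691 -0.229
vertex -1.723 -2.625 -2.122
endloop
endfacet
facet normal 0.758 0.630 -0.169
outer loop
vertex -1.723 -2.625 -2.122
vertex -1.332 -2.449 0.284
vertex -0.979 -3.383 -1.608
endloop
endfacet
facet normal 0.758 0.630 -0.169
outer loop
vertex -2.076 -1.691 -0.229
vertex -1.332 -2.449 0.284
vertex -1.723 -2.625 -2.122
endloop
endfacet

endsolid
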